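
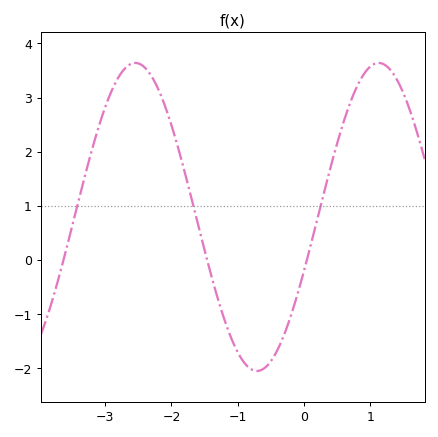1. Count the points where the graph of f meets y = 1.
3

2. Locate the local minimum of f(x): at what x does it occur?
-0.708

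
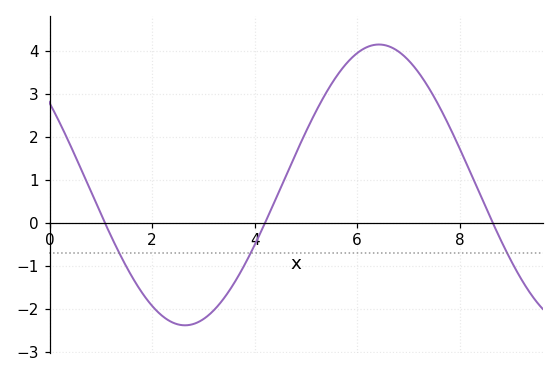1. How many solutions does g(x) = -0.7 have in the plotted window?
3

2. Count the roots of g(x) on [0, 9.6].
3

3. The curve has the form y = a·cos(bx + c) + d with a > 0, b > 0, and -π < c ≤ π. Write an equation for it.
y = 3.27cos(0.83x + 0.95) + 0.88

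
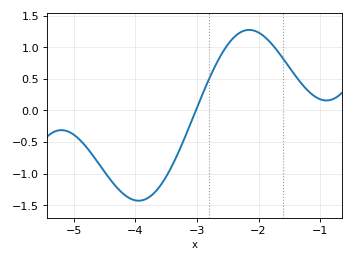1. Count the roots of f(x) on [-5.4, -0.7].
1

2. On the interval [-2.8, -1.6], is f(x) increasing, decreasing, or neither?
neither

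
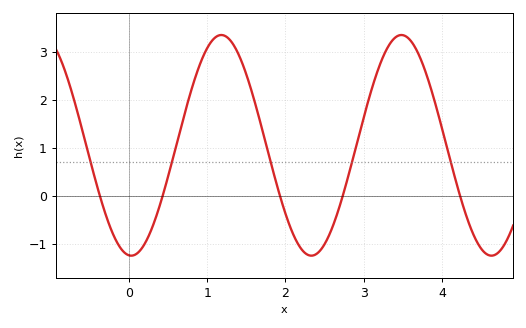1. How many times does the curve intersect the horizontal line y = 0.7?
5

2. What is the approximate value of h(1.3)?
3.2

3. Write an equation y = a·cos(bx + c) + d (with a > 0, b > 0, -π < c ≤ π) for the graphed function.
y = 2.3cos(2.7x + 3.1) + 1.05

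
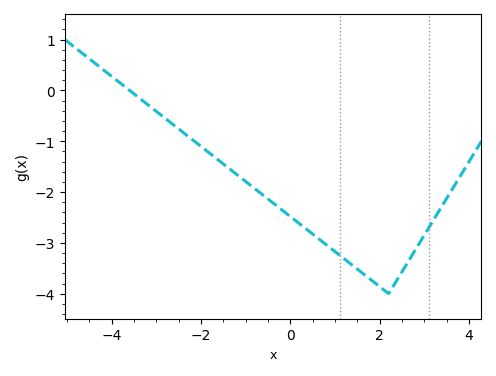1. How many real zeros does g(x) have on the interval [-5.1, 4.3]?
1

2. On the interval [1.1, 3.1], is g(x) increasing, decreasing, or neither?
neither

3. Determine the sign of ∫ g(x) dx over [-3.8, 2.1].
negative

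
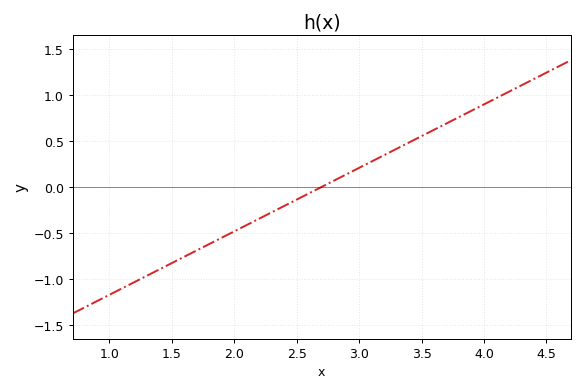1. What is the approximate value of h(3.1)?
0.3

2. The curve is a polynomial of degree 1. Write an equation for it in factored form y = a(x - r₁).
y = 0.69(x - 2.7)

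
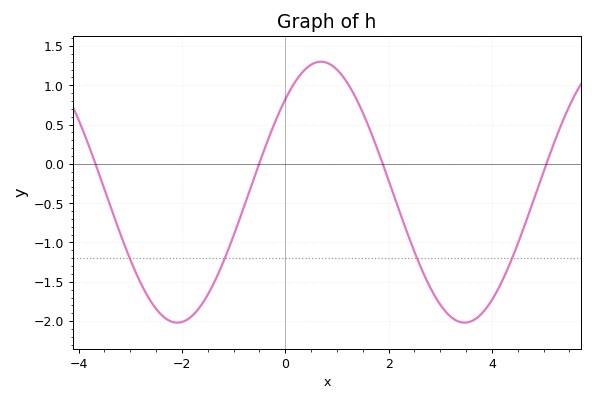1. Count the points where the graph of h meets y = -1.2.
4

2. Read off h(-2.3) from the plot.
-1.97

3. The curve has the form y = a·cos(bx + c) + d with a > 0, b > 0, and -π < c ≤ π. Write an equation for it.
y = 1.66cos(1.13x - 0.78) - 0.36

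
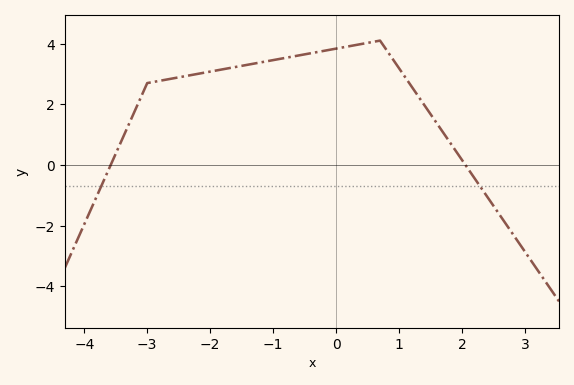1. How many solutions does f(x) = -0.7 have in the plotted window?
2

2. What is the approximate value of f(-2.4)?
3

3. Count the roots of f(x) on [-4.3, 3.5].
2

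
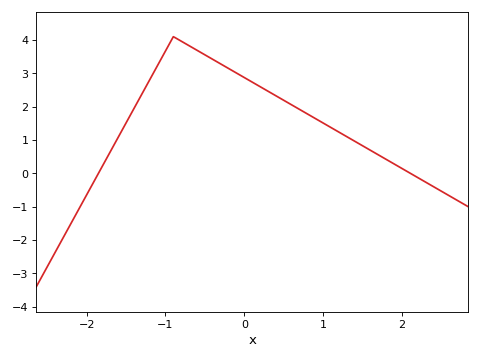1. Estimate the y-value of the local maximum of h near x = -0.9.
4.1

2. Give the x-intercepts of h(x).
-1.9, 2.1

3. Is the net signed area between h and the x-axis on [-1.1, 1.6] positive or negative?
positive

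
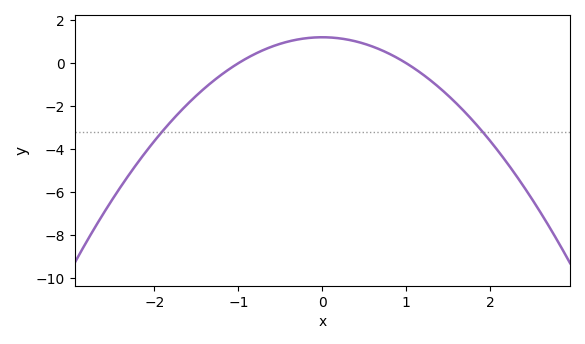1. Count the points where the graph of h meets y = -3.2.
2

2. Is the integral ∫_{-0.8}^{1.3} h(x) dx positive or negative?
positive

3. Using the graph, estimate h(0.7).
0.6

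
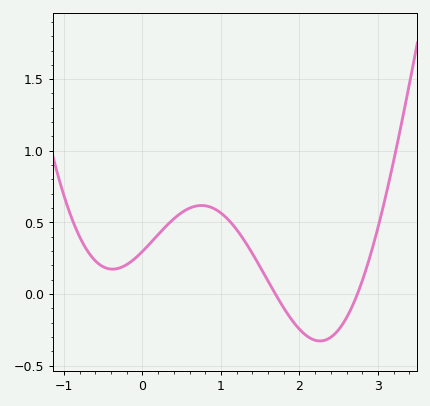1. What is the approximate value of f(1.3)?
0.372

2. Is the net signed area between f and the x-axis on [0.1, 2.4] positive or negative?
positive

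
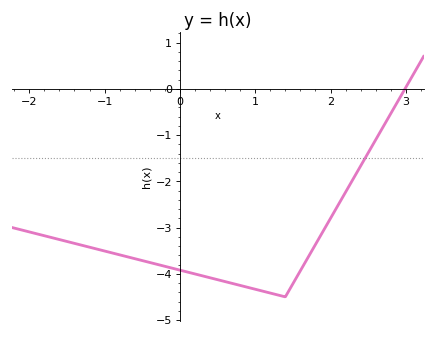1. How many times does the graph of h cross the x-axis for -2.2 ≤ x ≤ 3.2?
1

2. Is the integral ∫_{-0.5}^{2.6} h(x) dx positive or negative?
negative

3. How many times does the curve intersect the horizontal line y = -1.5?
1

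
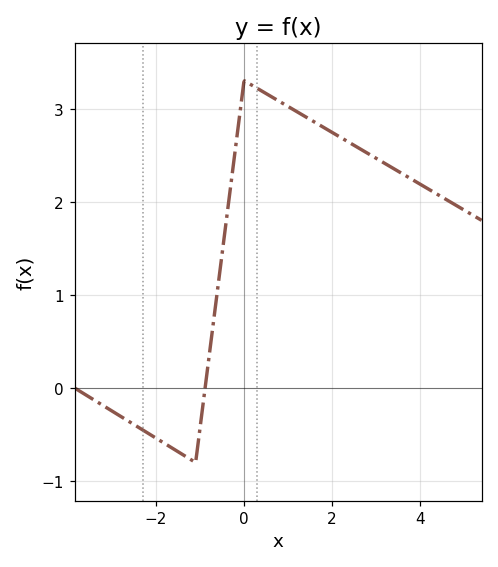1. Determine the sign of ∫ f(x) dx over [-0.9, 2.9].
positive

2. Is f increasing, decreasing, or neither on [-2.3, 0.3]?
neither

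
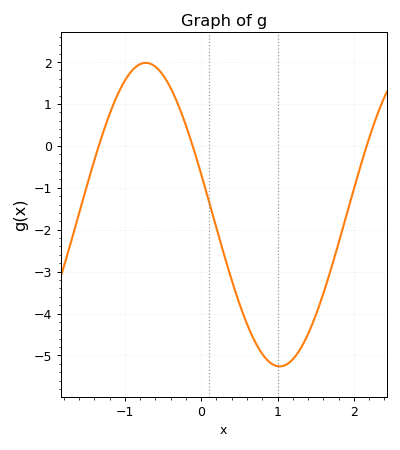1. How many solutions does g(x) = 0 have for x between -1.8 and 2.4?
3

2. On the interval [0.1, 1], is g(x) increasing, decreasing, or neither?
decreasing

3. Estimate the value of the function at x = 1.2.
-5.09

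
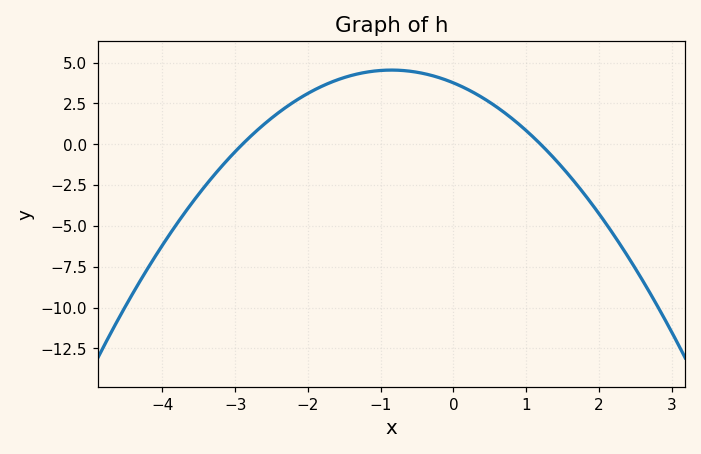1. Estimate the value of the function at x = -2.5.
1.5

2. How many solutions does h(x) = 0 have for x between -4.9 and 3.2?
2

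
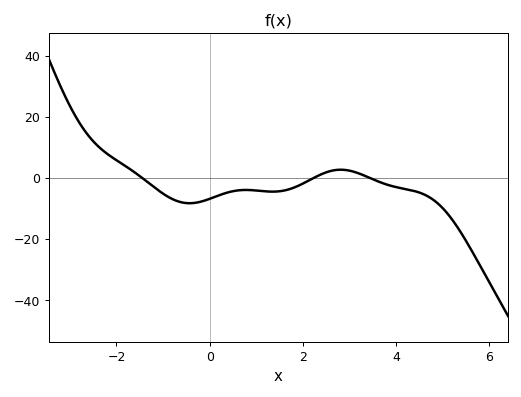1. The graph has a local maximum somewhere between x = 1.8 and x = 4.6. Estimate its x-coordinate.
2.81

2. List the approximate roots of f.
-1.45, 2.23, 3.44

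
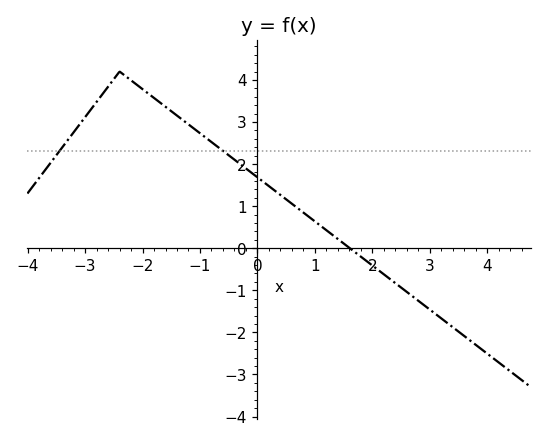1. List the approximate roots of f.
1.6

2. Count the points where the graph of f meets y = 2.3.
2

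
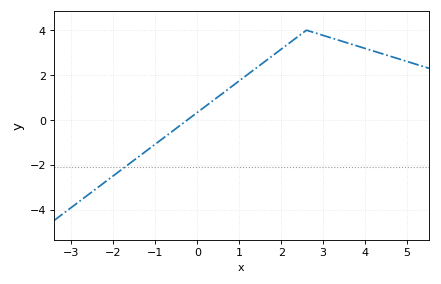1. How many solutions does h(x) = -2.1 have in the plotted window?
1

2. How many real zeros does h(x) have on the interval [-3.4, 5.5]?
1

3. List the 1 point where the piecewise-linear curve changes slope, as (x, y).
(2.6, 4)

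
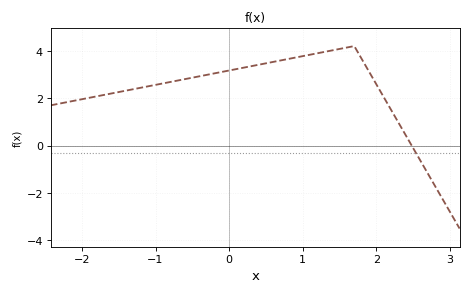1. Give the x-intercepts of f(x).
2.48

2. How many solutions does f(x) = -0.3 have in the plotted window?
1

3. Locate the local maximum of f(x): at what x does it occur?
1.7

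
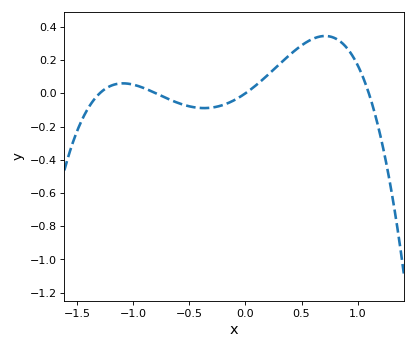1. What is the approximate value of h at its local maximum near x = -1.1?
0.06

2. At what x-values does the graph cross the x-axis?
-1.3, -0.8, 0, 1.1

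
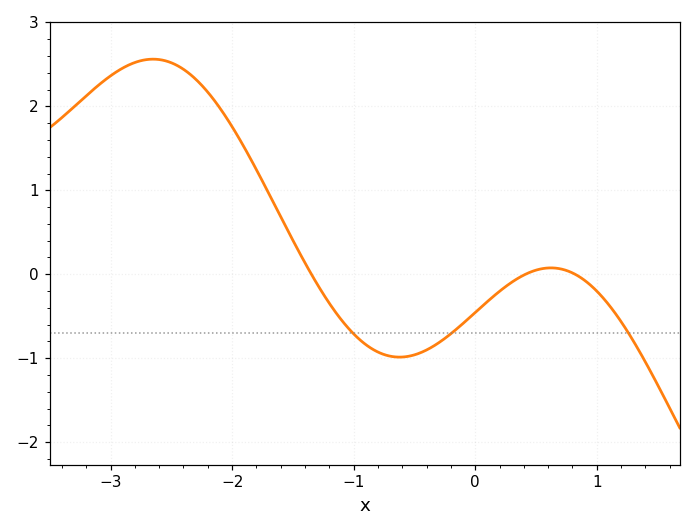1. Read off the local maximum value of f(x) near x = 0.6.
0.1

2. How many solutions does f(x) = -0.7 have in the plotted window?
3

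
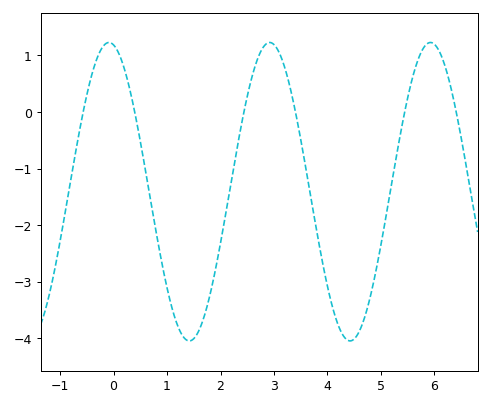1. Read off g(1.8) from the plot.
-3.2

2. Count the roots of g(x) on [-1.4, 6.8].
6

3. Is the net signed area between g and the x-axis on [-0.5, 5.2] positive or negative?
negative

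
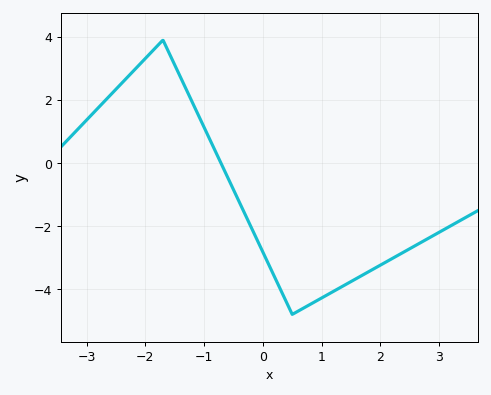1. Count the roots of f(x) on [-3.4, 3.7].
1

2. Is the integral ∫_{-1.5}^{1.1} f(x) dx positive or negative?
negative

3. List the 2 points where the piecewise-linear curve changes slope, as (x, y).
(-1.7, 3.9); (0.5, -4.8)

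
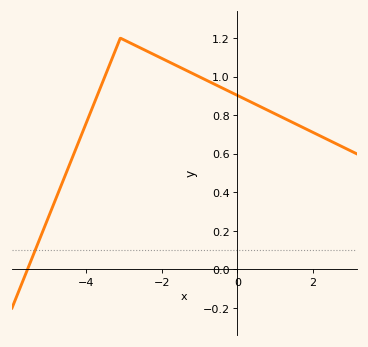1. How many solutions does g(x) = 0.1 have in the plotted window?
1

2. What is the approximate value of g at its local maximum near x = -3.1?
1.2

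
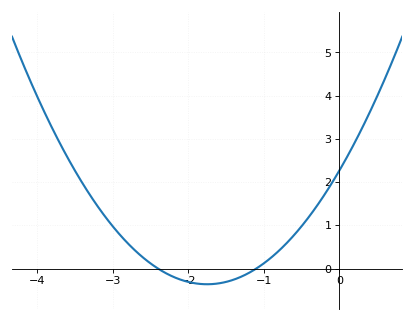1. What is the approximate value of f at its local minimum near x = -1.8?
-0.363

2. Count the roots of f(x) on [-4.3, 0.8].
2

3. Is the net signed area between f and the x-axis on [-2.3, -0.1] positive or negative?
positive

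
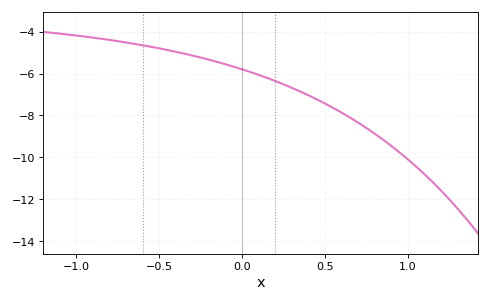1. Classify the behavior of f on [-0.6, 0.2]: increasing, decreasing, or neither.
decreasing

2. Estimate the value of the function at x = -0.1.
-5.56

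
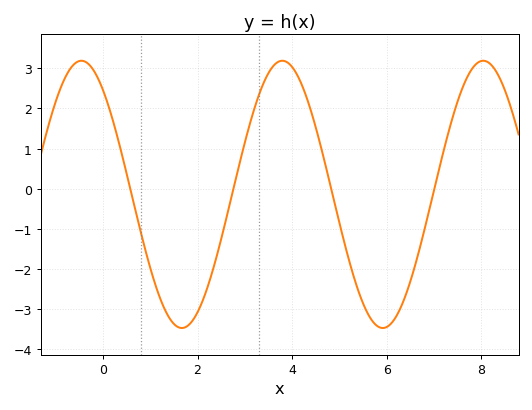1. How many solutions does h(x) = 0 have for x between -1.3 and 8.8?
4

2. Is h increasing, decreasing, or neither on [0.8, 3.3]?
neither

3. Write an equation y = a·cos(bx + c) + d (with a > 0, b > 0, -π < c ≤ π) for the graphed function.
y = 3.33cos(1.48x + 0.672) - 0.14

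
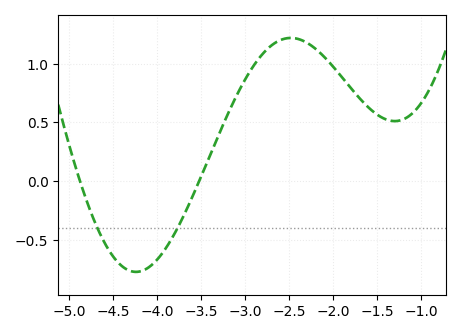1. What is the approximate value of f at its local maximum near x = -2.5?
1.22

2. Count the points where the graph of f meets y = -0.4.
2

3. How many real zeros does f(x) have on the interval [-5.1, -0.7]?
2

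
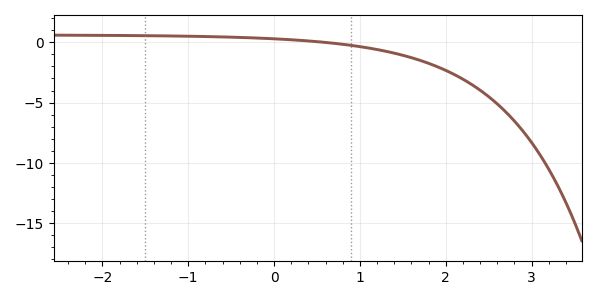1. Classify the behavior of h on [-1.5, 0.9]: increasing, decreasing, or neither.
decreasing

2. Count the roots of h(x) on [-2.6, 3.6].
1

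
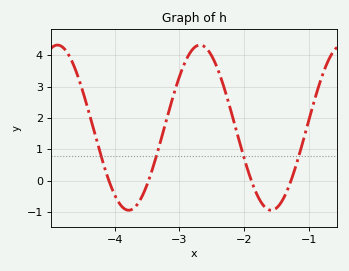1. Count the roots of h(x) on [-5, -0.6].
4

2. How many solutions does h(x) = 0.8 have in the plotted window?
4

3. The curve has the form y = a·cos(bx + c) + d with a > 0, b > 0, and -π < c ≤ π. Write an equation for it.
y = 2.63cos(2.9x + 1.4) + 1.69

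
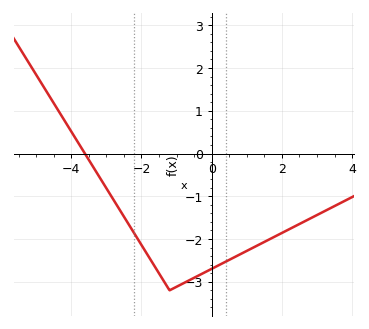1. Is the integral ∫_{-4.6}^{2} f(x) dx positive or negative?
negative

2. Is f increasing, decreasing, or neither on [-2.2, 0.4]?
neither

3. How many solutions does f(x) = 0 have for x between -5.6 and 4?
1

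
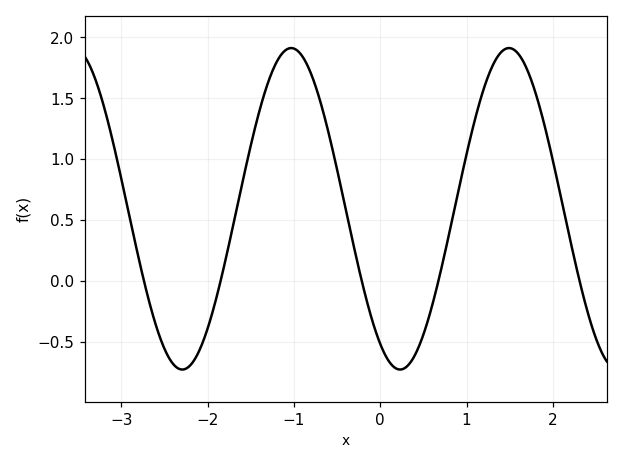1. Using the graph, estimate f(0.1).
-0.662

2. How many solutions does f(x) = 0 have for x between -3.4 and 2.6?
5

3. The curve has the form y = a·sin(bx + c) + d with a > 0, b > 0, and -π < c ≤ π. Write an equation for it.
y = 1.32sin(2.49x - 2.14) + 0.59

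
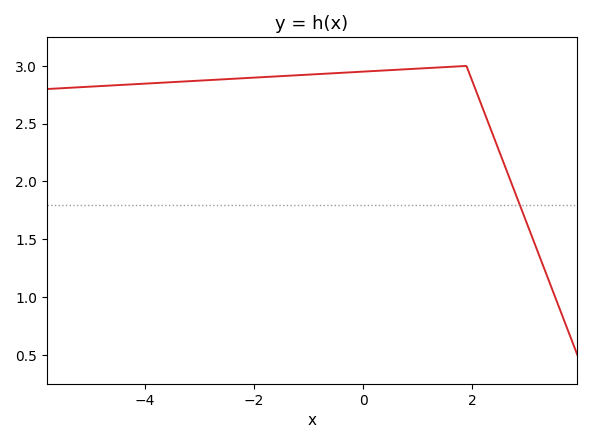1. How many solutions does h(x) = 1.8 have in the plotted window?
1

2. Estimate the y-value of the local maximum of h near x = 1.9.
3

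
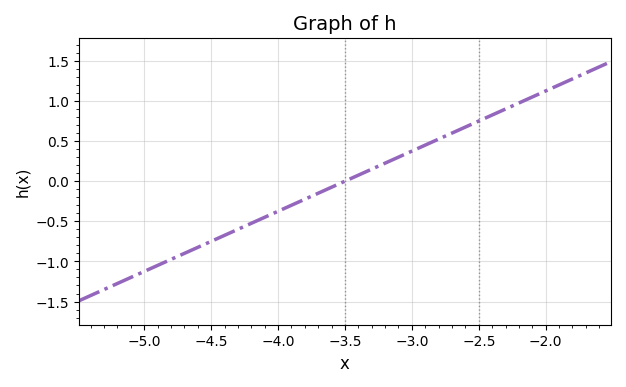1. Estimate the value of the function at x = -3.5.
0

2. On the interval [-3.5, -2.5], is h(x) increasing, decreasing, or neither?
increasing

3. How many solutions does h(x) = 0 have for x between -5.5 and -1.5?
1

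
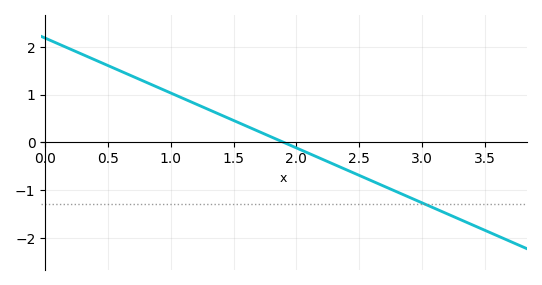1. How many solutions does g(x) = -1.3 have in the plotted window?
1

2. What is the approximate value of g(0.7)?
1.38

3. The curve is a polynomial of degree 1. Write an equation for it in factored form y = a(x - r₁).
y = -1.15(x - 1.9)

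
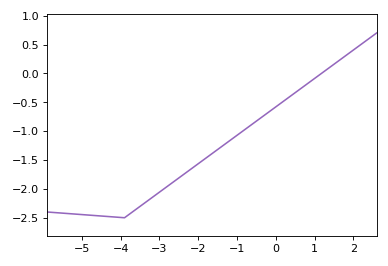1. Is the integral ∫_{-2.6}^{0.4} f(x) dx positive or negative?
negative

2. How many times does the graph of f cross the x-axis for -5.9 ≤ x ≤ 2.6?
1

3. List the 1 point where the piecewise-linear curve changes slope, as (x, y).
(-3.9, -2.5)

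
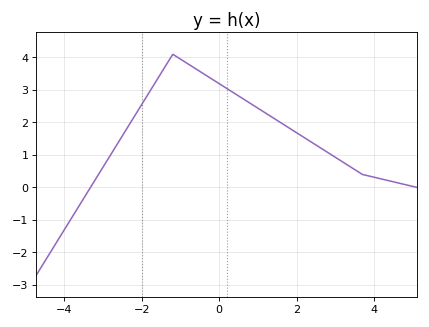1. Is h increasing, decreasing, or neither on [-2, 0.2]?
neither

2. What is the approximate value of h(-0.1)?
3.3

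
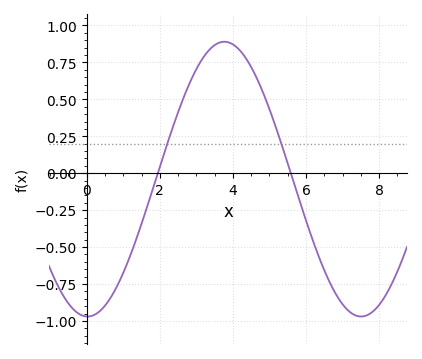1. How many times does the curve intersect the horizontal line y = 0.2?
2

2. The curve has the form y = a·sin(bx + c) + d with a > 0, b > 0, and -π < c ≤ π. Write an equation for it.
y = 0.93sin(0.84x - 1.6) - 0.04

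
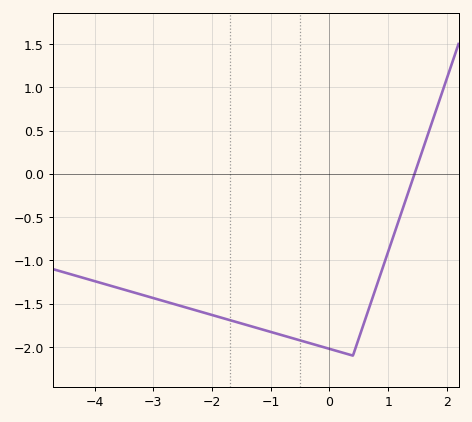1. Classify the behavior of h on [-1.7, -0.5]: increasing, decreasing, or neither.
decreasing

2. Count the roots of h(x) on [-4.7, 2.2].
1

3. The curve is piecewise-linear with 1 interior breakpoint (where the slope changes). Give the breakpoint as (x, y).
(0.4, -2.1)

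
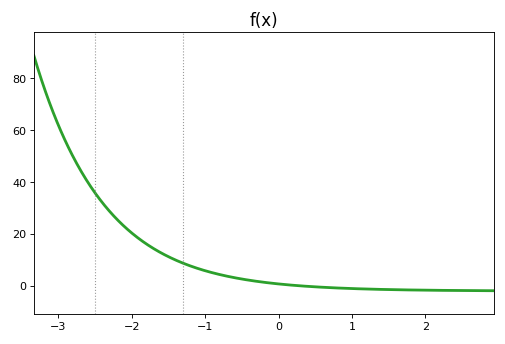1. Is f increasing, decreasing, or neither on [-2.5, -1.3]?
decreasing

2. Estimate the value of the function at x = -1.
6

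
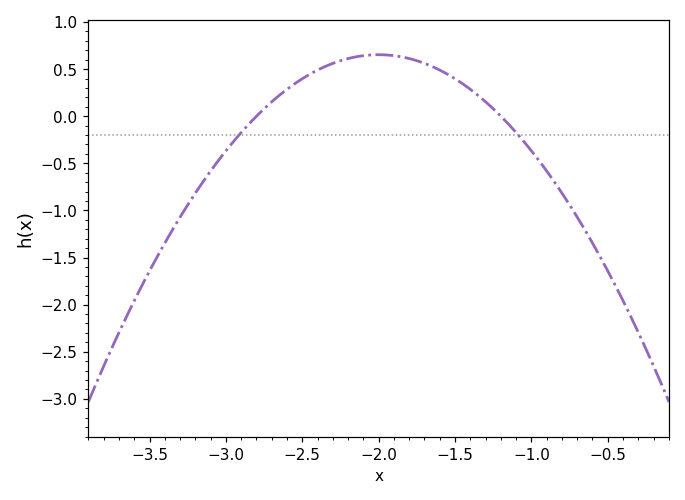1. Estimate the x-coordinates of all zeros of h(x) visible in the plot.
-2.8, -1.2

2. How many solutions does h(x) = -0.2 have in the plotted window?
2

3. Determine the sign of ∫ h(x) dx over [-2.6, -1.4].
positive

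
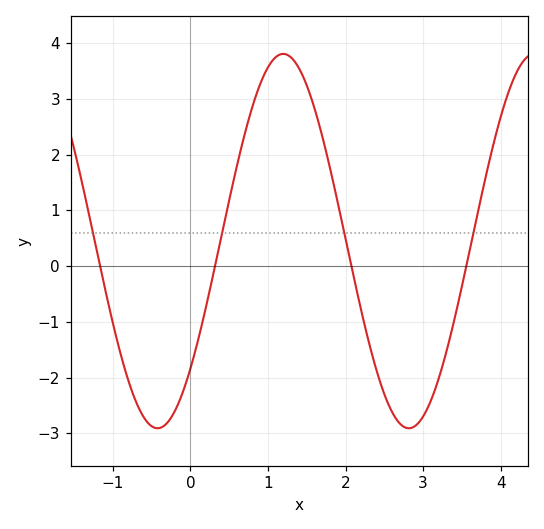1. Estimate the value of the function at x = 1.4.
3.6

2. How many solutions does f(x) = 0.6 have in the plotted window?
4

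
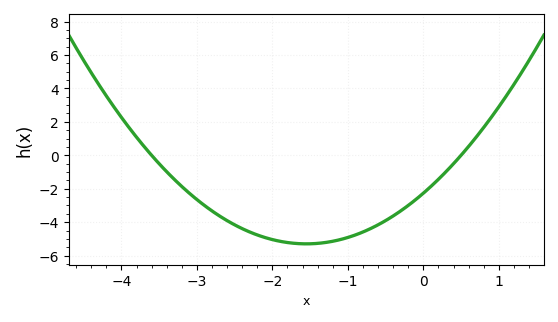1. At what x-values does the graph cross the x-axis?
-3.6, 0.5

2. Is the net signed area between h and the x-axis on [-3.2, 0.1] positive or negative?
negative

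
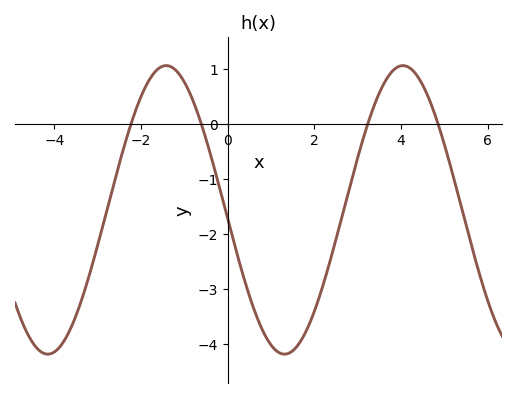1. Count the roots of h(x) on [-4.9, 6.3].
4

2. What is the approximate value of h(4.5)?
0.7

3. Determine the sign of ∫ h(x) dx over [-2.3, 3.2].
negative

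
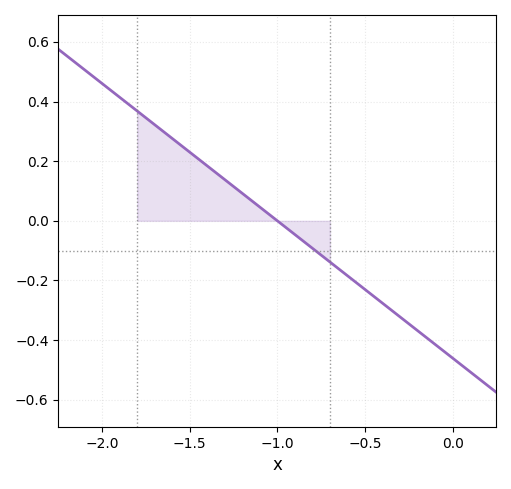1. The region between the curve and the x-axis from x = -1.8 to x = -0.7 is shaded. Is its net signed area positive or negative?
positive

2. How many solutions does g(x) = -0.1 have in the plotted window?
1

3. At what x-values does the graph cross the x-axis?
-1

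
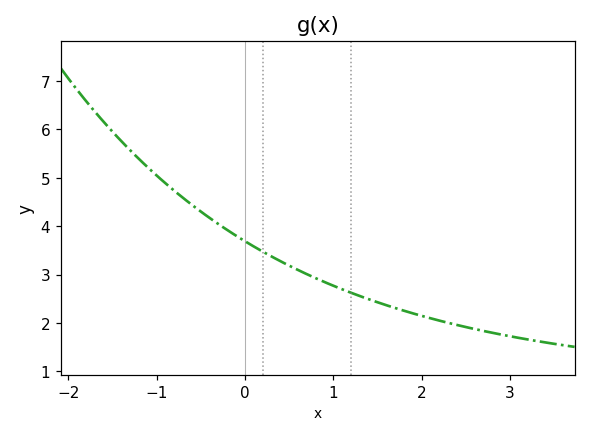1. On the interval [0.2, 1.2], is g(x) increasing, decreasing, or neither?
decreasing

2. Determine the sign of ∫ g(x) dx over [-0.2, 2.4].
positive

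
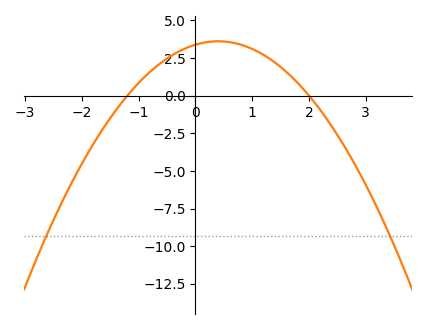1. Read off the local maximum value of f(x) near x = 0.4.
3.61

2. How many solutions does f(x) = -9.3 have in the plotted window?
2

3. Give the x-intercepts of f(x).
-1.2, 2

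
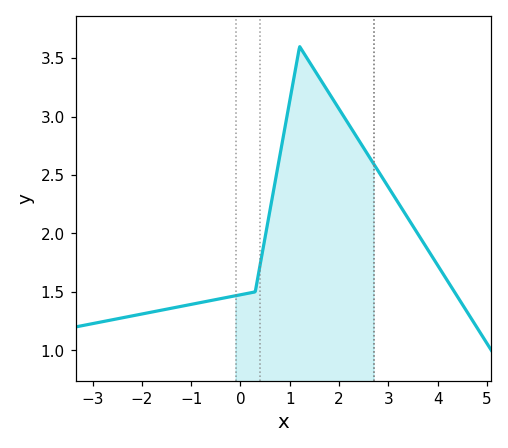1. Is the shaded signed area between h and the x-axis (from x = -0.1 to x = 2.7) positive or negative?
positive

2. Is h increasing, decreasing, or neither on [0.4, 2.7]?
neither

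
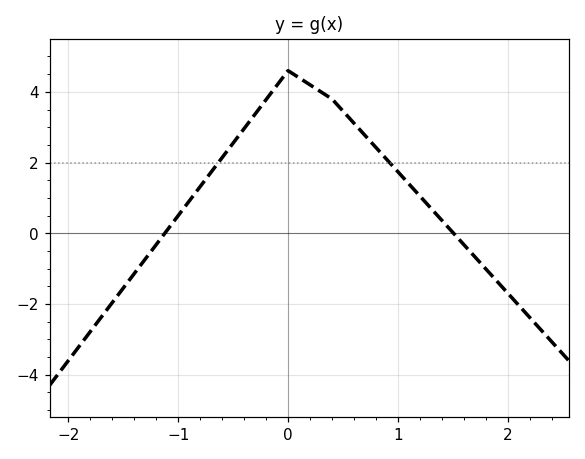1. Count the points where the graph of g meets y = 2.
2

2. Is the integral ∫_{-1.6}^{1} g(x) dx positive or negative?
positive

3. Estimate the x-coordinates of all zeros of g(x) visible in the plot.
-1.1, 1.5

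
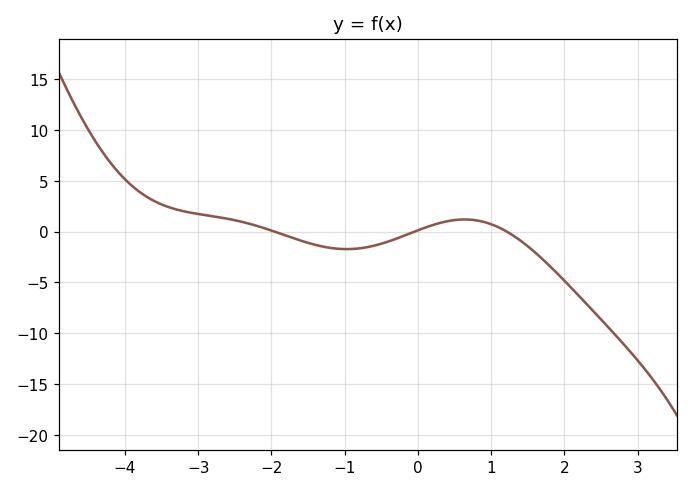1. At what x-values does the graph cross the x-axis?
-1.96, -0.045, 1.21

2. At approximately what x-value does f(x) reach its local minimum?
-0.971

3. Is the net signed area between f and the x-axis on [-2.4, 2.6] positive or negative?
negative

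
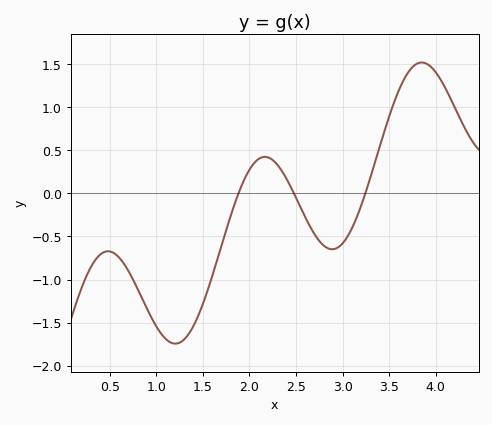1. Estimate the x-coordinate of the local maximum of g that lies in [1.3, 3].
2.16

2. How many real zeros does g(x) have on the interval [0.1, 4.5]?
3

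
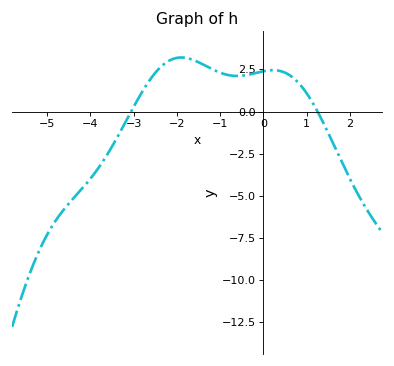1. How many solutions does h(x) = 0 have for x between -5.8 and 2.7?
2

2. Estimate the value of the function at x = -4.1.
-4.3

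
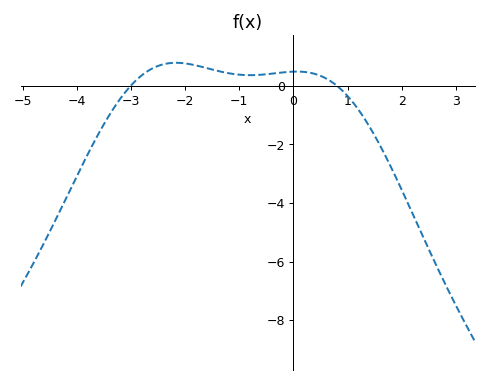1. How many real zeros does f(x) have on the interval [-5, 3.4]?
2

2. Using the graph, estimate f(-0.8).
0.4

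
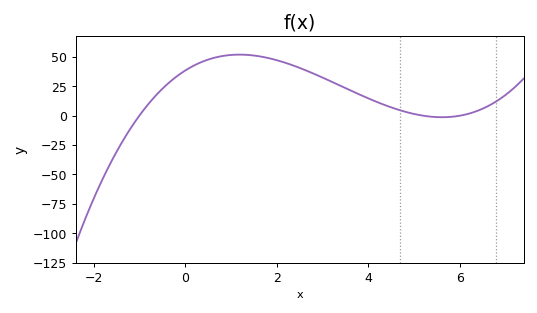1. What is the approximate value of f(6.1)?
0.786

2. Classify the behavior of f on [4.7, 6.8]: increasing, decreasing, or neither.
neither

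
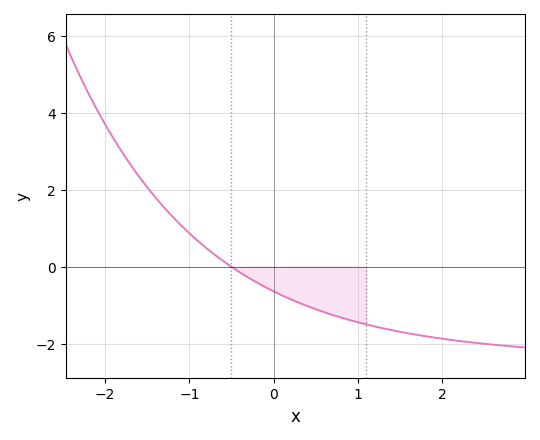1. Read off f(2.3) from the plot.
-2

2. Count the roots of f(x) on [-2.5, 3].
1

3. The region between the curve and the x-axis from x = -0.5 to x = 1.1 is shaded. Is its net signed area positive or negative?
negative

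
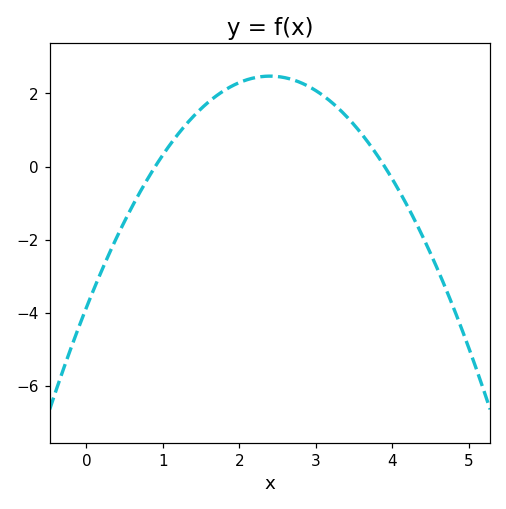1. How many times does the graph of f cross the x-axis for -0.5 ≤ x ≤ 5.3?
2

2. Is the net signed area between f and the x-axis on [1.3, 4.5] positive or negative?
positive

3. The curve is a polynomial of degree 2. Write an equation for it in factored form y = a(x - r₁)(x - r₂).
y = -1.1(x - 0.9)(x - 3.9)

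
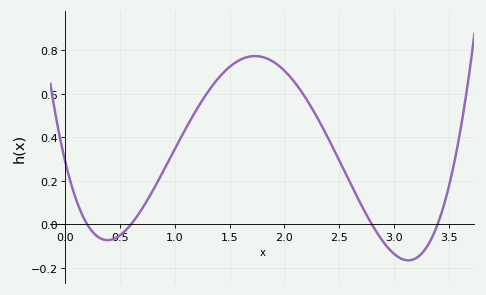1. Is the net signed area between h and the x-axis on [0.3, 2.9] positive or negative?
positive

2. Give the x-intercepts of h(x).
0.2, 0.6, 2.8, 3.4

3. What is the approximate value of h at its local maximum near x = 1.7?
0.772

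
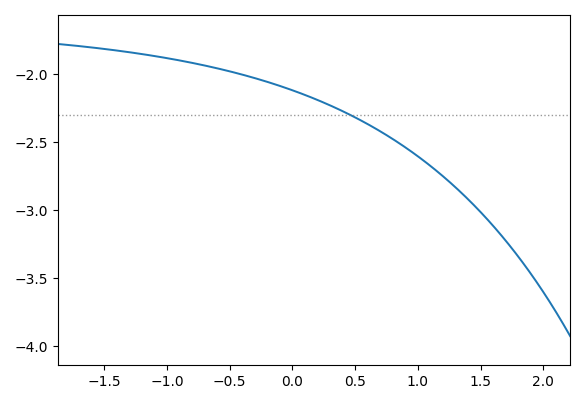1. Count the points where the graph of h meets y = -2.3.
1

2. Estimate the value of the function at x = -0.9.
-1.9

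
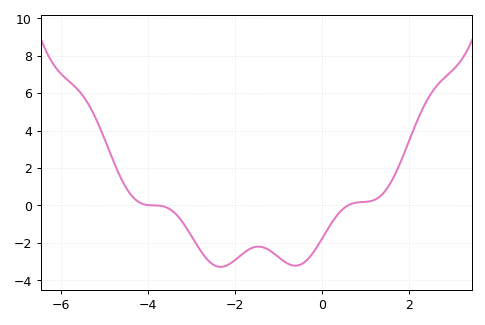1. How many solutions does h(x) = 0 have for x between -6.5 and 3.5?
2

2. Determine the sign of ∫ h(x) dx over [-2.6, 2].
negative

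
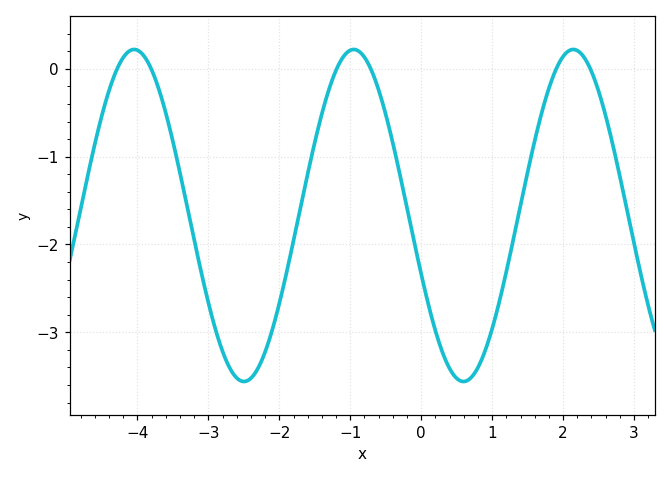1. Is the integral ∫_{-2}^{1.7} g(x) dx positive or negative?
negative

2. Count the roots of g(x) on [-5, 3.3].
6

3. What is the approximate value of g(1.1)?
-2.66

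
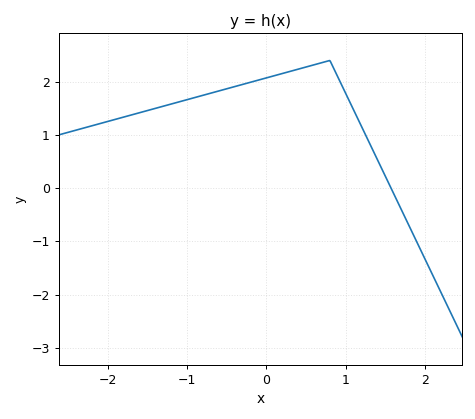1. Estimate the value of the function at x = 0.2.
2.2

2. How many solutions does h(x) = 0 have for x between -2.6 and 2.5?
1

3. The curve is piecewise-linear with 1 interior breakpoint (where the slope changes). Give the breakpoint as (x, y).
(0.8, 2.4)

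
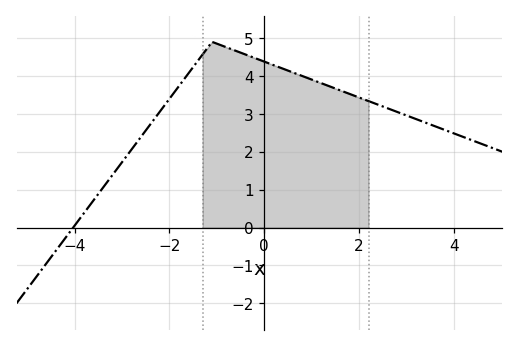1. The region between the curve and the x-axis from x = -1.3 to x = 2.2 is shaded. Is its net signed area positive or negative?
positive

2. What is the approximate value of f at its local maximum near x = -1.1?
4.9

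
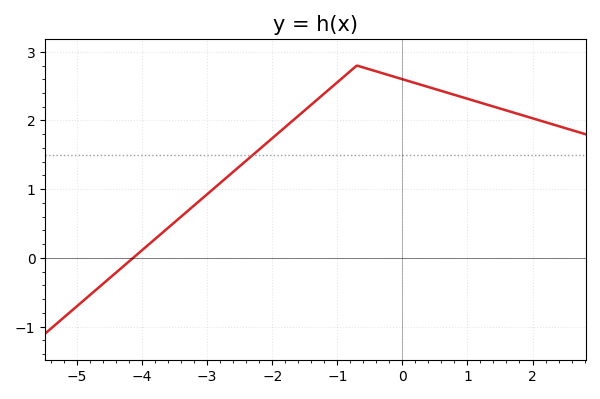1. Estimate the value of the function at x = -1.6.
2.1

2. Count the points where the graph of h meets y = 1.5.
1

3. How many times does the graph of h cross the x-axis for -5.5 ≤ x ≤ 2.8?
1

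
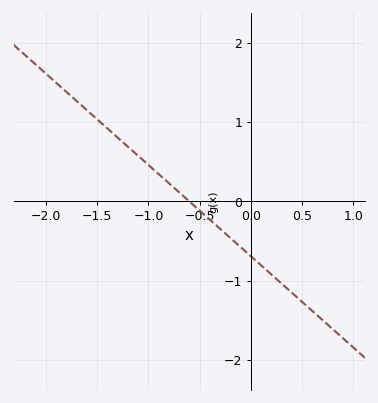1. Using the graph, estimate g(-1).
0.46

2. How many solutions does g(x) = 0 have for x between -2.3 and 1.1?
1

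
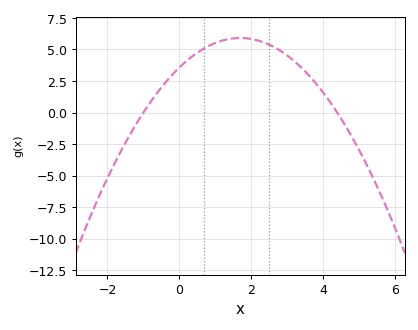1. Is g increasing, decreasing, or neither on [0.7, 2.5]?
neither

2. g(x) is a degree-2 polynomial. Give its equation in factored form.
y = -0.81(x + 1)(x - 4.4)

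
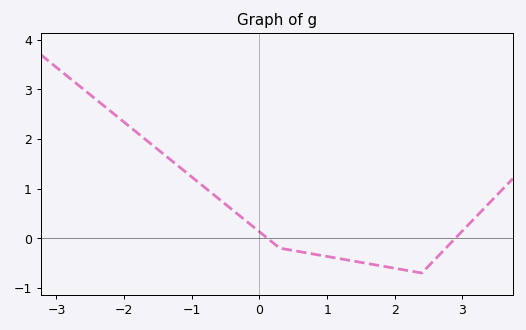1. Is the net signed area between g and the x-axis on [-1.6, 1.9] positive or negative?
positive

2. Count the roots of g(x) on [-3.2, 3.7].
2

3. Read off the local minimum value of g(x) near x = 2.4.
-0.7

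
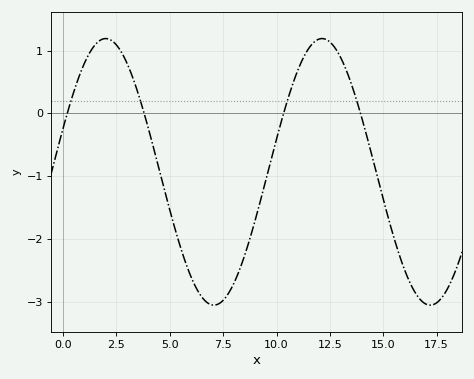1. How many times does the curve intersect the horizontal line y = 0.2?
4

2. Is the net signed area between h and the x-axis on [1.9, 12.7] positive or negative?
negative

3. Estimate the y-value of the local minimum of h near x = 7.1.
-3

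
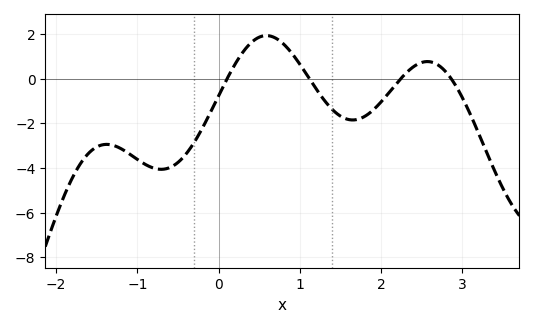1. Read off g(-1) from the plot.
-3.6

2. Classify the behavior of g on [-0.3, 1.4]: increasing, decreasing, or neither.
neither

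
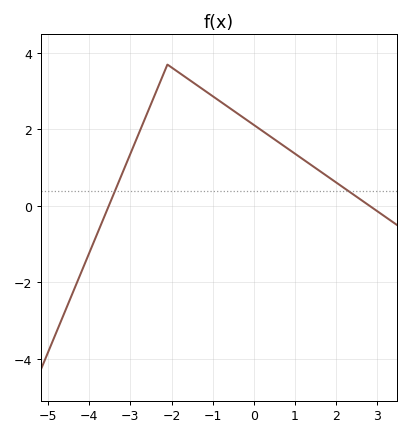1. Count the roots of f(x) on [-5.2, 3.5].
2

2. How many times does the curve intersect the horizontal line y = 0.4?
2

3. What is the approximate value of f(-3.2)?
0.843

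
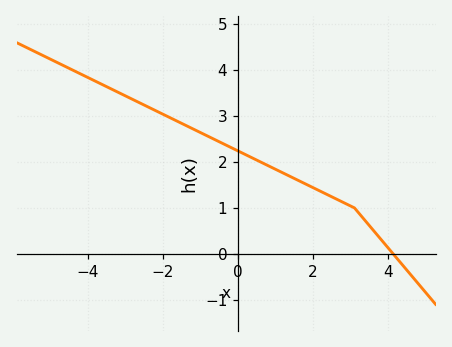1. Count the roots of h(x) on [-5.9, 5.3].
1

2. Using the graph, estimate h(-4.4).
4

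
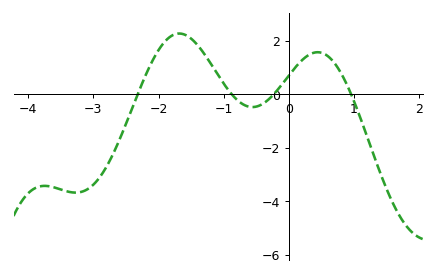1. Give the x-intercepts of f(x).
-2.32, -0.877, -0.232, 0.955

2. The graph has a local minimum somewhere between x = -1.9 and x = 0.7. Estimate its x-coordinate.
-0.559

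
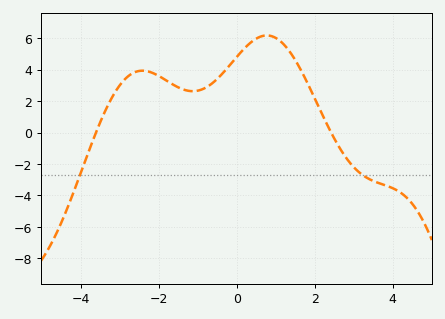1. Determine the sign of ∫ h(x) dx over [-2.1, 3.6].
positive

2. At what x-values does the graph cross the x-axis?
-3.62, 2.42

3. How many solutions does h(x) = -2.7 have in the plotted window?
2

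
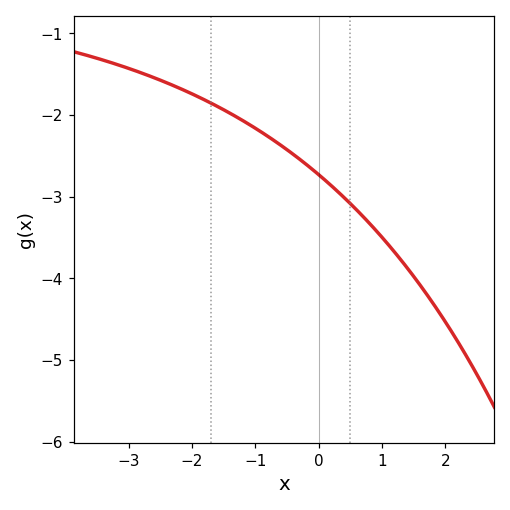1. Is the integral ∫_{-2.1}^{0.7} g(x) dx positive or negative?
negative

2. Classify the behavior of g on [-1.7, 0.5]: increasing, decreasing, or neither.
decreasing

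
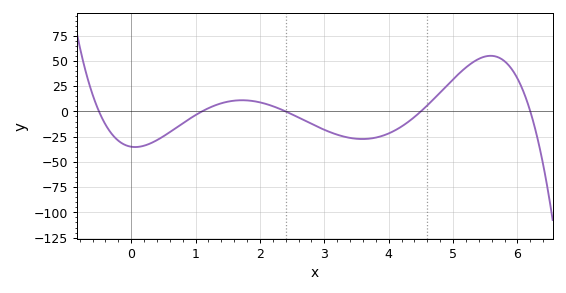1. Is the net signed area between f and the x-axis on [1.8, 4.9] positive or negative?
negative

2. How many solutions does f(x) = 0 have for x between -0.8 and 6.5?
5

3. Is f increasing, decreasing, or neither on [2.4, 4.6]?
neither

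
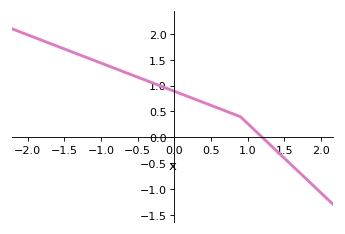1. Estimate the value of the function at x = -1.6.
1.75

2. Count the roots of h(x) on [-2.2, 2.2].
1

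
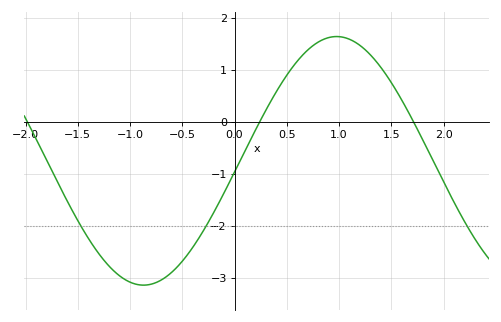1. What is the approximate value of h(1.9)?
-0.746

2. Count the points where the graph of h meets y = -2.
3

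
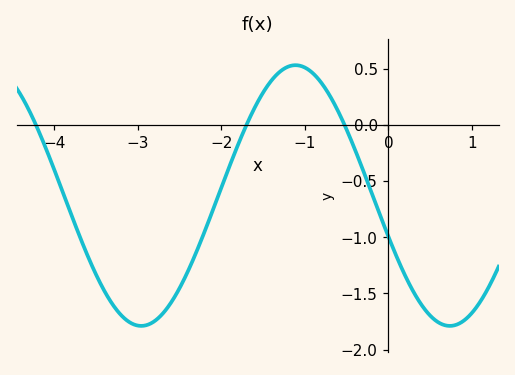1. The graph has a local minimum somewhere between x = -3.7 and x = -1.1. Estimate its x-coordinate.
-2.96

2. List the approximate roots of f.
-4.22, -1.7, -0.525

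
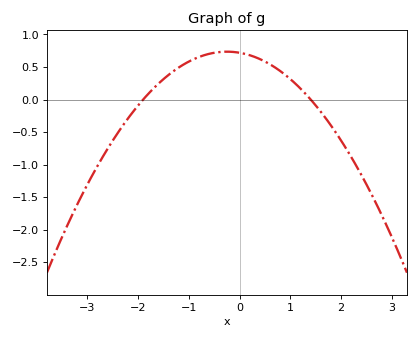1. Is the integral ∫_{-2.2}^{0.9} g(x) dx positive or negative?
positive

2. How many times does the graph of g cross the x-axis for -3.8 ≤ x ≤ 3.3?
2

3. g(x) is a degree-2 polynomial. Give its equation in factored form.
y = -0.27(x + 1.9)(x - 1.4)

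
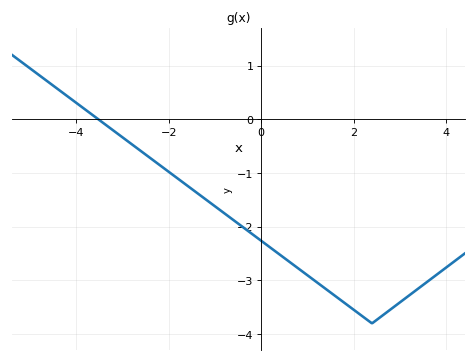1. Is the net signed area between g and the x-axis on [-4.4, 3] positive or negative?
negative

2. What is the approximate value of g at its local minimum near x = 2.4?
-3.8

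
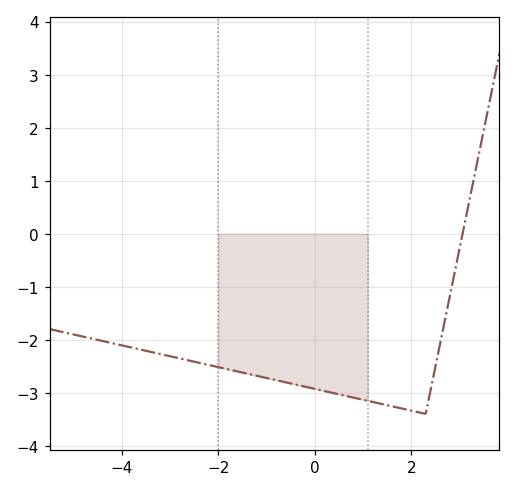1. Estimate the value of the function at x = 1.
-3.1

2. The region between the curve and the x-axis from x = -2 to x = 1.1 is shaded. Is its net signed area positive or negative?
negative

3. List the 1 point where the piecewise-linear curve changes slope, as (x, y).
(2.3, -3.4)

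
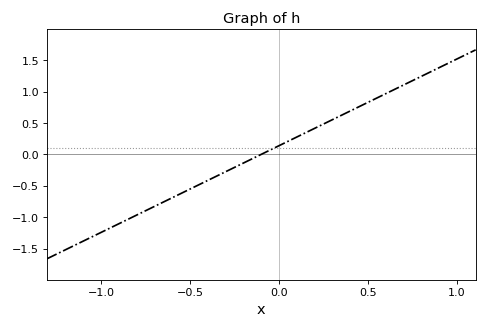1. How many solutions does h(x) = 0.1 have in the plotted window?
1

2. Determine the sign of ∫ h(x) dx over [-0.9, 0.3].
negative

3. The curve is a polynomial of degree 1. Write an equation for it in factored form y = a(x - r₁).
y = 1.38(x + 0.1)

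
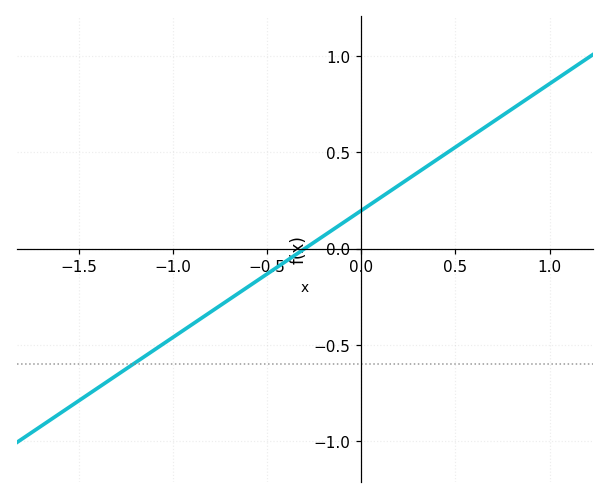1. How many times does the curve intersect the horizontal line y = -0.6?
1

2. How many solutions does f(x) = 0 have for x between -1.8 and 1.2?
1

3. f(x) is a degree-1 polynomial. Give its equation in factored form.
y = 0.66(x + 0.3)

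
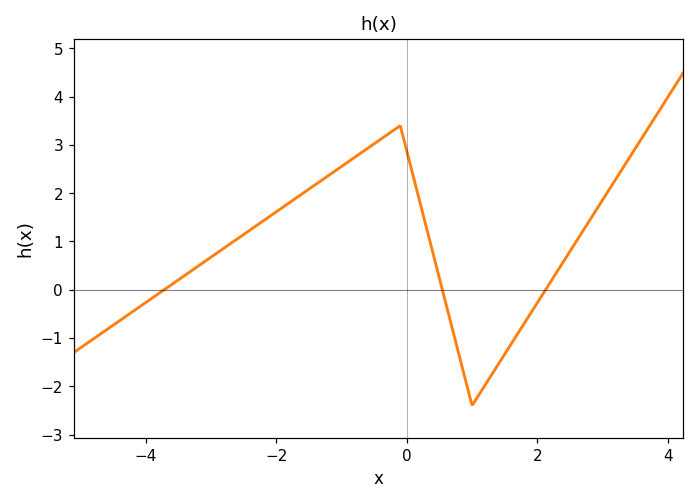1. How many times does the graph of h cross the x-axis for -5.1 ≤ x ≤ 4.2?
3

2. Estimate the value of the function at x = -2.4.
1.2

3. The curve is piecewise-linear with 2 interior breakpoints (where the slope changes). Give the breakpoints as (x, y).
(-0.1, 3.4); (1, -2.4)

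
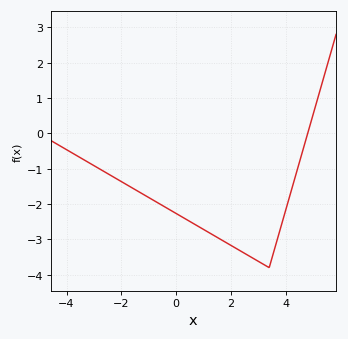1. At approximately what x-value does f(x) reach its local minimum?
3.4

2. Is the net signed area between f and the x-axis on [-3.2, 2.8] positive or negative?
negative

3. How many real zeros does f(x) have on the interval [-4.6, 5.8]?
1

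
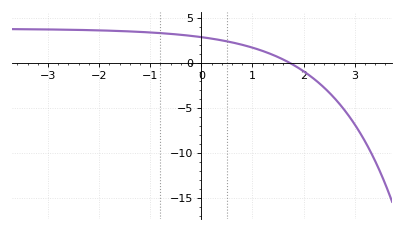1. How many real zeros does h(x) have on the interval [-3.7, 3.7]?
1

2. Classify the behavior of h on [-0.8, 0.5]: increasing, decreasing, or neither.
decreasing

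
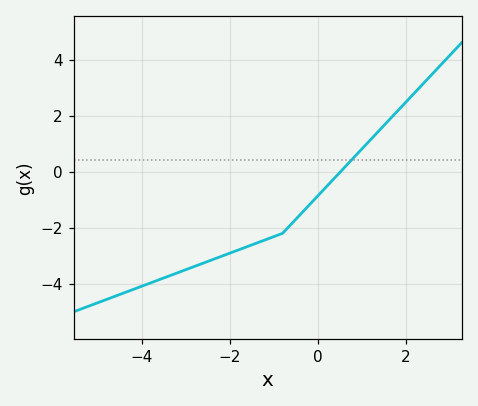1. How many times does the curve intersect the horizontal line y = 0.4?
1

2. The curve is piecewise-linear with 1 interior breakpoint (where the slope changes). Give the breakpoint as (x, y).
(-0.8, -2.2)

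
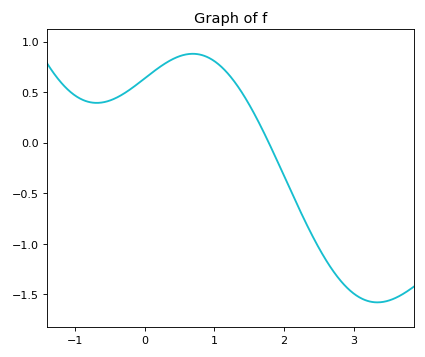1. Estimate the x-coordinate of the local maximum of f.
0.7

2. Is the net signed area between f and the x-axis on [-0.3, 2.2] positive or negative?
positive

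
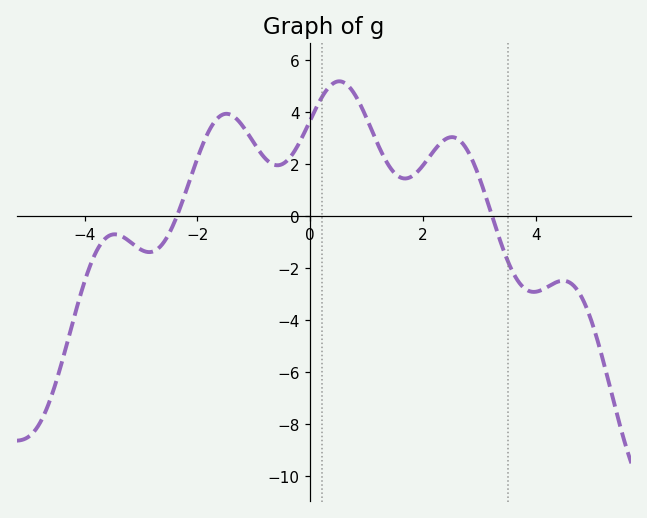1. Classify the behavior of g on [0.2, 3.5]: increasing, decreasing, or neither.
neither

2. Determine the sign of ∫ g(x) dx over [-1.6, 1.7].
positive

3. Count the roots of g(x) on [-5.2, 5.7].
2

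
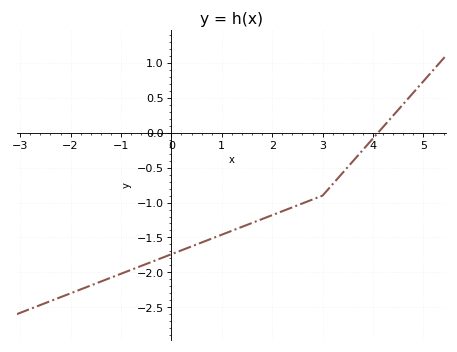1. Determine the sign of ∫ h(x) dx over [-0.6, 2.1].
negative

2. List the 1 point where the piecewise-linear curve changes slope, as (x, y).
(3, -0.9)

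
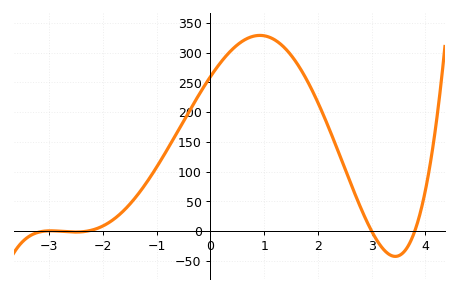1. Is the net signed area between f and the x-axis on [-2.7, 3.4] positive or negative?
positive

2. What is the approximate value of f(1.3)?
315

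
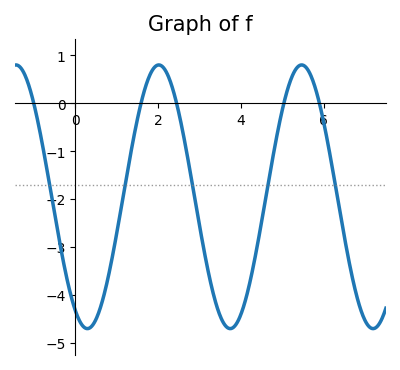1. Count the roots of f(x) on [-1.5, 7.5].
5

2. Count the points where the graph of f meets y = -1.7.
5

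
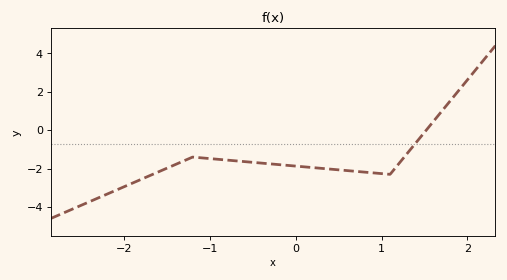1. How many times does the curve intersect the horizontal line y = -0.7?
1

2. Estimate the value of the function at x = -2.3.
-3.6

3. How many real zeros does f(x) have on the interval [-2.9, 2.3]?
1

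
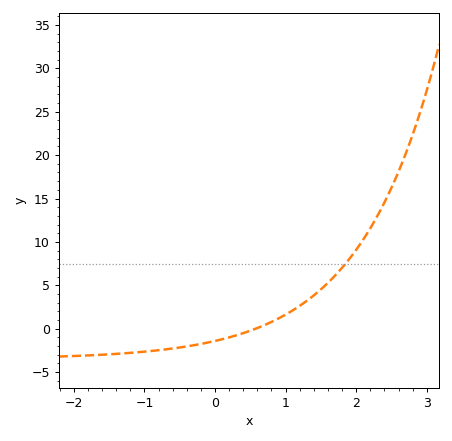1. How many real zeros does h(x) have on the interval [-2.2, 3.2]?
1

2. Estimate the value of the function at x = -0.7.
-2.38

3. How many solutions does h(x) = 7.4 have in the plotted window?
1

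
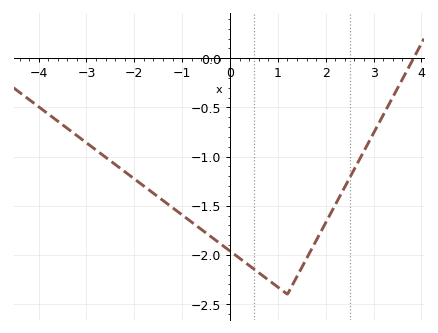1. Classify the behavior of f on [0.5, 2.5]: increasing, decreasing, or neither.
neither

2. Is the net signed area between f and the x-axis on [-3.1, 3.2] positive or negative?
negative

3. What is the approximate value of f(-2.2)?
-1.15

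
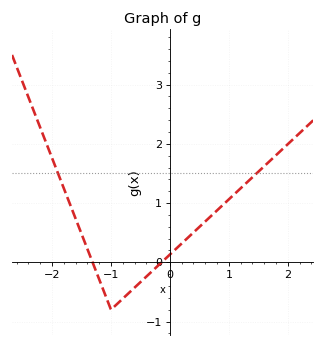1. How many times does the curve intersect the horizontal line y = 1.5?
2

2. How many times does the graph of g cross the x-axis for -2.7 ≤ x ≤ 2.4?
2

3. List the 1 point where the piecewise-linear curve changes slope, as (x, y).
(-1, -0.8)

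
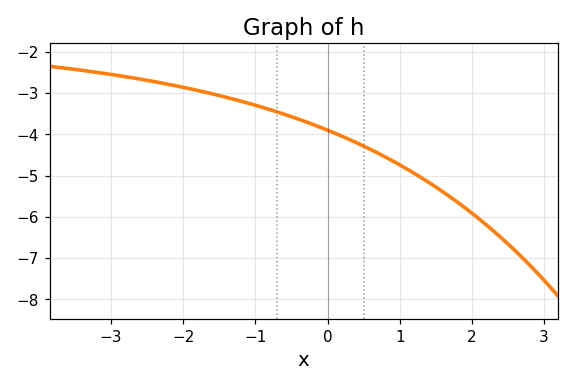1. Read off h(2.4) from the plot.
-6.5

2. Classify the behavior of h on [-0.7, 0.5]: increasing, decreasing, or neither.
decreasing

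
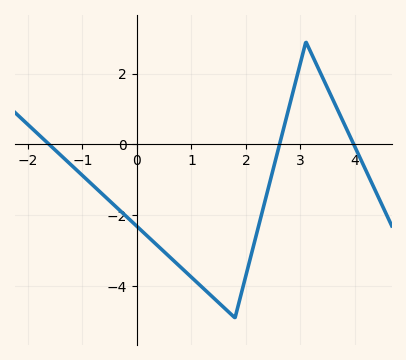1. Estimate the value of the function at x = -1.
-0.878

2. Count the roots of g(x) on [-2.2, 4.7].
3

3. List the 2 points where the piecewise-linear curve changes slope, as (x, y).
(1.8, -4.9); (3.1, 2.9)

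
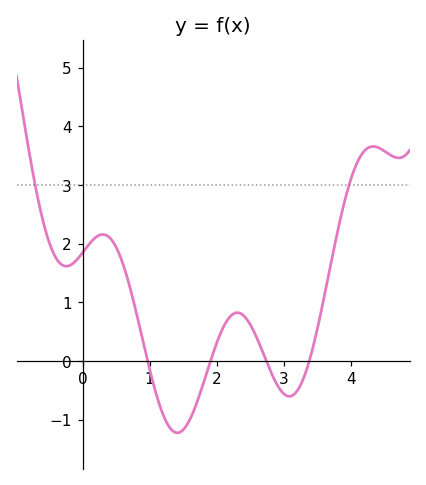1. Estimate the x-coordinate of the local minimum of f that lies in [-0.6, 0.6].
-0.2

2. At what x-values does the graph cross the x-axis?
1, 1.9, 2.7, 3.4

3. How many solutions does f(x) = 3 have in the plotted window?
2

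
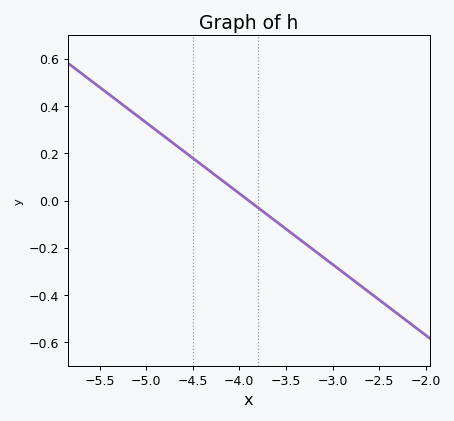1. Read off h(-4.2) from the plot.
0.1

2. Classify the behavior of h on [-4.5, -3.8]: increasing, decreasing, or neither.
decreasing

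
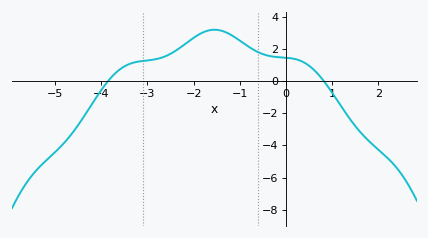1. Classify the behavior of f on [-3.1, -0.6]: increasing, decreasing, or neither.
neither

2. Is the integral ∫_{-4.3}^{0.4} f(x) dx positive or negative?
positive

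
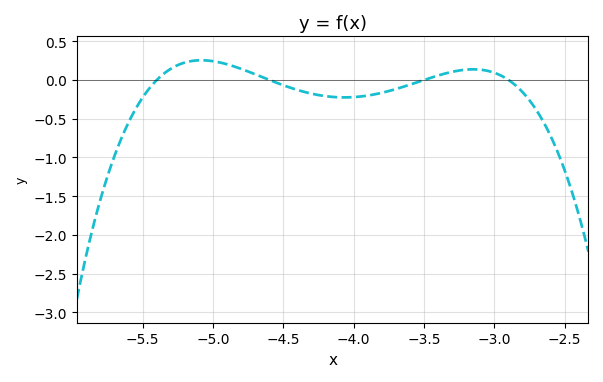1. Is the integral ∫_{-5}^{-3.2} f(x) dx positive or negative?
negative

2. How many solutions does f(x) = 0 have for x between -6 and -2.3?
4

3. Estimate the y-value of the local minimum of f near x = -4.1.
-0.226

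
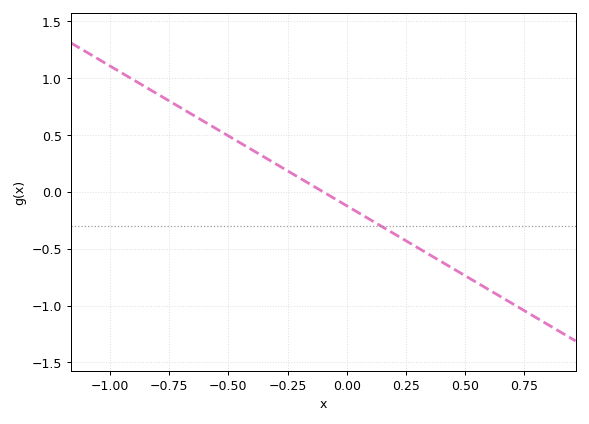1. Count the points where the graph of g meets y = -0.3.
1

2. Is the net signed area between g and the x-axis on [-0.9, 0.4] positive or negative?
positive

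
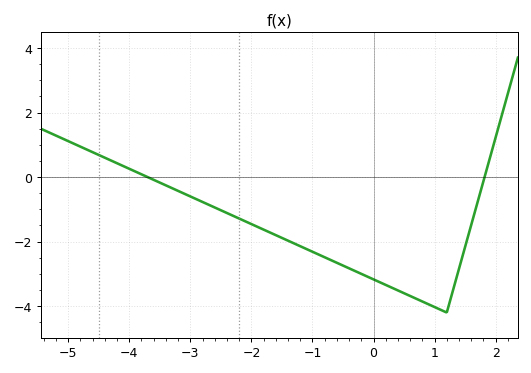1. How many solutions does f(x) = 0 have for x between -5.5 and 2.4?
2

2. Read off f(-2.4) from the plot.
-1.2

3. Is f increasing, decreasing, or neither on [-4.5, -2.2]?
decreasing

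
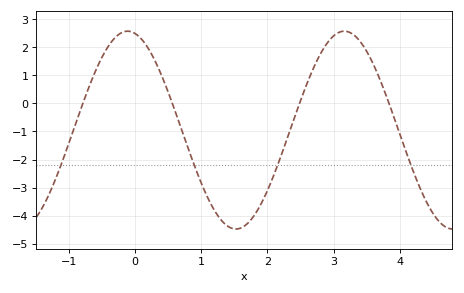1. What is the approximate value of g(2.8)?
1.8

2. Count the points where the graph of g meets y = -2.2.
4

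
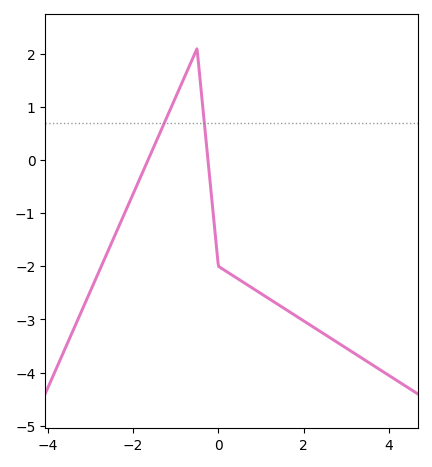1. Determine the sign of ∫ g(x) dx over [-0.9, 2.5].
negative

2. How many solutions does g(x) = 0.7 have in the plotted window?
2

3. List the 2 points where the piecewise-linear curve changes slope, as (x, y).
(-0.5, 2.1); (0, -2)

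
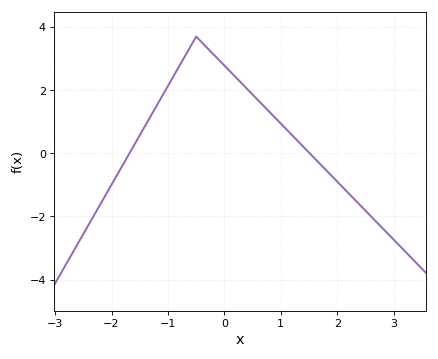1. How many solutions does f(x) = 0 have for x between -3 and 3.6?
2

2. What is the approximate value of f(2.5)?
-1.81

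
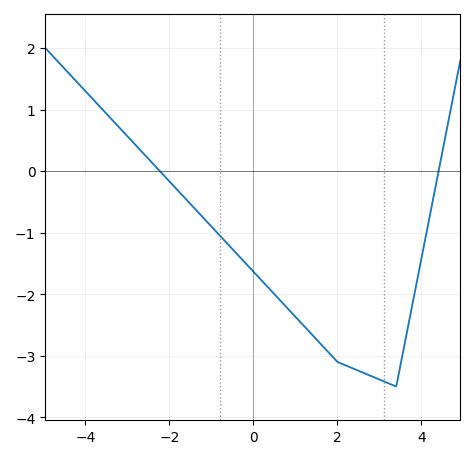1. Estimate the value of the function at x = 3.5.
-3.2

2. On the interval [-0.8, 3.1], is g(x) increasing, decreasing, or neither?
decreasing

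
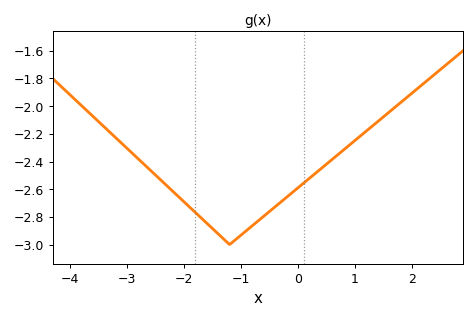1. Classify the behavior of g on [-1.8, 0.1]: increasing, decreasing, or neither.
neither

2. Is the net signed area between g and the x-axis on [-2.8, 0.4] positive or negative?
negative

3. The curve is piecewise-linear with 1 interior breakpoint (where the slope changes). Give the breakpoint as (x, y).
(-1.2, -3)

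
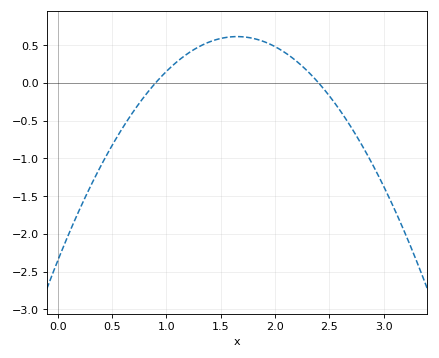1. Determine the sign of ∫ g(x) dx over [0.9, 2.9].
positive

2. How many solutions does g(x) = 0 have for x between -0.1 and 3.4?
2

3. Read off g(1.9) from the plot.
0.55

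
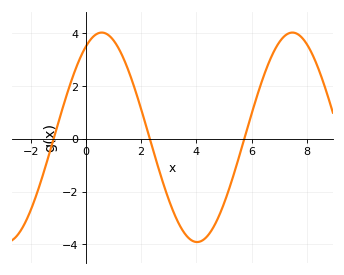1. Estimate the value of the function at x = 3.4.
-3.2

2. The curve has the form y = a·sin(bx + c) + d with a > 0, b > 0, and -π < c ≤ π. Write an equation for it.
y = 3.97sin(0.91x + 1) + 0.06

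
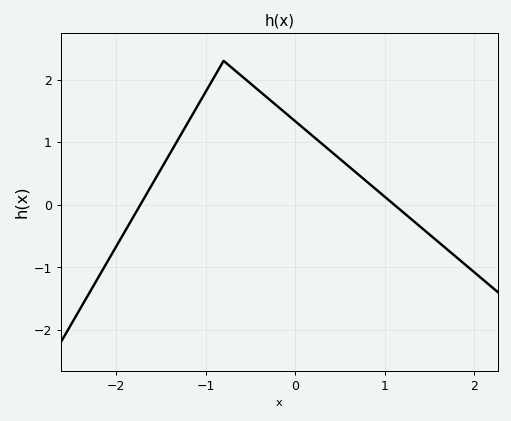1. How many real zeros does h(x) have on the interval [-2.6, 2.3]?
2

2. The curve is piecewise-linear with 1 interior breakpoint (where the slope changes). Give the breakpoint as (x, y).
(-0.8, 2.3)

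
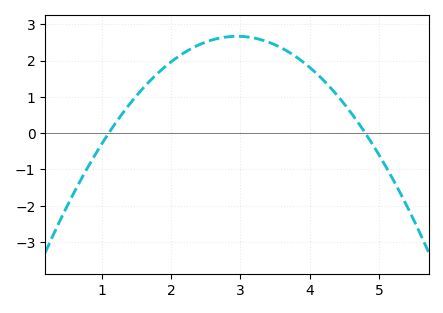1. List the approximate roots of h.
1.1, 4.8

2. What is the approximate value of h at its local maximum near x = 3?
2.67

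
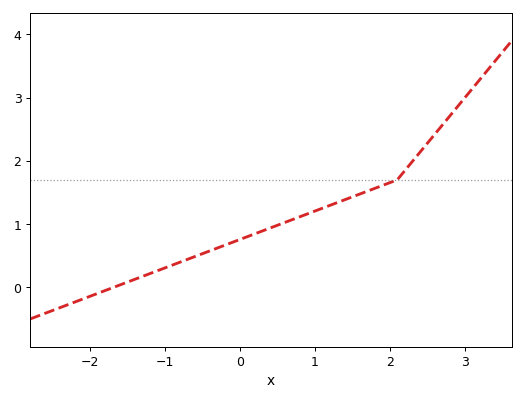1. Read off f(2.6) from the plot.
2.42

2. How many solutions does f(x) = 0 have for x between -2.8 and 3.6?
1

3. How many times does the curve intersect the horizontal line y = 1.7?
1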